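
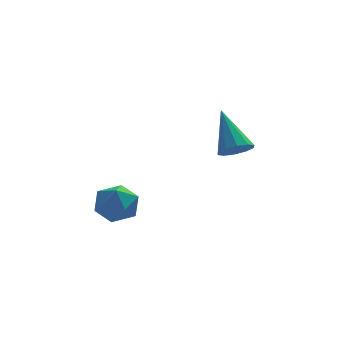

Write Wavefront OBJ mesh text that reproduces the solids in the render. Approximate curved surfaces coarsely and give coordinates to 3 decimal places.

v -3.839 -1.453 2.256
v -3.523 -1.023 1.78
v -3.137 -2.317 1.94
v -2.821 -1.887 1.464
v -2.731 -1.774 2.164
v -3.164 -1.239 2.359
v -3.496 -2.101 1.361
v -3.929 -1.566 1.556
v -3.311 -1.423 1.227
v -2.838 -1.221 1.724
v -3.822 -2.119 1.996
v -3.349 -1.917 2.493
v 0.265 0.822 2.678
v 0.788 0.74 2.891
v -0.065 1.838 3.882
v 0.803 1.011 2.666
v 0.613 1.21 2.446
v 0.291 1.261 2.315
v -0.042 1.145 2.322
v -0.257 0.905 2.465
v -0.272 0.634 2.689
v -0.083 0.435 2.909
v 0.24 0.383 3.04
v 0.573 0.5 3.033
f 1 12 6
f 1 6 2
f 1 2 8
f 1 8 11
f 1 11 12
f 2 6 10
f 6 12 5
f 12 11 3
f 11 8 7
f 8 2 9
f 4 10 5
f 4 5 3
f 4 3 7
f 4 7 9
f 4 9 10
f 5 10 6
f 3 5 12
f 7 3 11
f 9 7 8
f 10 9 2
f 14 13 16
f 14 16 15
f 16 13 17
f 16 17 15
f 17 13 18
f 17 18 15
f 18 13 19
f 18 19 15
f 19 13 20
f 19 20 15
f 20 13 21
f 20 21 15
f 21 13 22
f 21 22 15
f 22 13 23
f 22 23 15
f 23 13 24
f 23 24 15
f 24 13 14
f 24 14 15



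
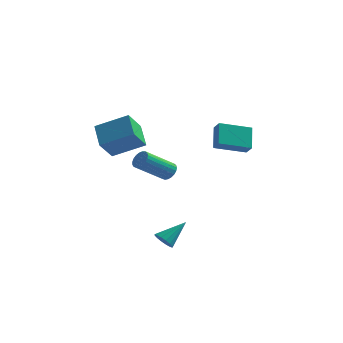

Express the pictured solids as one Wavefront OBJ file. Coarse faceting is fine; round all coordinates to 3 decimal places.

v -1.655 -2.107 2.974
v -1.94 -3.196 4.082
v 0.131 -1.69 3.843
v -0.154 -2.78 4.952
v -0.926 -3.26 2.028
v -1.211 -4.35 3.137
v 0.86 -2.844 2.898
v 0.575 -3.933 4.006
v 3.309 2.168 1.678
v 2.993 3.233 2.872
v 2.852 2.621 1.154
v 2.536 3.685 2.347
v 4.924 3.215 1.173
v 4.608 4.279 2.366
v 4.467 3.667 0.648
v 4.151 4.732 1.842
v 2.098 -3.62 -3.733
v 2.606 -4.041 -3.72
v 2.982 -2.52 -2.647
v 2.67 -3.833 -3.983
v 2.581 -3.567 -4.179
v 2.362 -3.316 -4.256
v 2.073 -3.146 -4.192
v 1.79 -3.103 -4.005
v 1.59 -3.199 -3.745
v 1.526 -3.407 -3.482
v 1.615 -3.672 -3.286
v 1.833 -3.923 -3.21
v 2.123 -4.093 -3.273
v 2.406 -4.136 -3.46
v 1.68 -1.542 0.612
v 2.049 -1.428 1.096
v 0.87 -2.705 2.293
v 0.5 -2.818 1.808
v 1.872 -1.243 1.12
v 0.692 -2.519 2.316
v 1.661 -1.109 1.055
v 0.482 -2.385 2.252
v 1.454 -1.05 0.914
v 0.274 -2.326 2.11
v 1.285 -1.076 0.72
v 0.106 -2.352 1.917
v 1.185 -1.182 0.508
v 0.006 -2.459 1.705
v 1.171 -1.351 0.313
v -0.009 -2.628 1.51
v 1.244 -1.553 0.171
v 0.065 -2.829 1.367
v 1.393 -1.753 0.104
v 0.213 -3.029 1.301
v 1.591 -1.916 0.125
v 0.412 -3.192 1.322
v 1.805 -2.015 0.231
v 0.625 -3.291 1.427
v 1.997 -2.032 0.402
v 0.817 -3.308 1.599
v 2.134 -1.964 0.609
v 0.955 -3.24 1.806
v 2.193 -1.823 0.817
v 1.013 -3.099 2.014
v 2.163 -1.634 0.989
v 0.983 -2.91 2.186
f 2 4 1
f 5 2 1
f 1 4 3
f 3 5 1
f 2 8 4
f 6 2 5
f 6 8 2
f 4 8 3
f 7 5 3
f 3 8 7
f 7 6 5
f 8 6 7
f 10 12 9
f 13 10 9
f 9 12 11
f 11 13 9
f 10 16 12
f 14 10 13
f 14 16 10
f 12 16 11
f 15 13 11
f 11 16 15
f 15 14 13
f 16 14 15
f 18 17 20
f 18 20 19
f 20 17 21
f 20 21 19
f 21 17 22
f 21 22 19
f 22 17 23
f 22 23 19
f 23 17 24
f 23 24 19
f 24 17 25
f 24 25 19
f 25 17 26
f 25 26 19
f 26 17 27
f 26 27 19
f 27 17 28
f 27 28 19
f 28 17 29
f 28 29 19
f 29 17 30
f 29 30 19
f 30 17 18
f 30 18 19
f 32 31 35
f 32 35 33
f 33 35 36
f 33 36 34
f 35 31 37
f 35 37 36
f 36 37 38
f 36 38 34
f 37 31 39
f 37 39 38
f 38 39 40
f 38 40 34
f 39 31 41
f 39 41 40
f 40 41 42
f 40 42 34
f 41 31 43
f 41 43 42
f 42 43 44
f 42 44 34
f 43 31 45
f 43 45 44
f 44 45 46
f 44 46 34
f 45 31 47
f 45 47 46
f 46 47 48
f 46 48 34
f 47 31 49
f 47 49 48
f 48 49 50
f 48 50 34
f 49 31 51
f 49 51 50
f 50 51 52
f 50 52 34
f 51 31 53
f 51 53 52
f 52 53 54
f 52 54 34
f 53 31 55
f 53 55 54
f 54 55 56
f 54 56 34
f 55 31 57
f 55 57 56
f 56 57 58
f 56 58 34
f 57 31 59
f 57 59 58
f 58 59 60
f 58 60 34
f 59 31 61
f 59 61 60
f 60 61 62
f 60 62 34
f 61 31 32
f 61 32 62
f 62 32 33
f 62 33 34



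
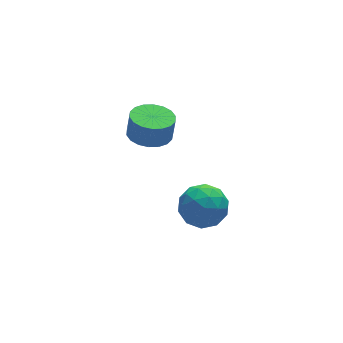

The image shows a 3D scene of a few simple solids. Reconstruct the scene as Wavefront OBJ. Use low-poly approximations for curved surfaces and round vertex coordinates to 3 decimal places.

v -3.932 2.308 -1.55
v -3.106 1.635 -1.644
v -2.901 1.718 -0.444
v -3.728 2.392 -0.35
v -2.904 2.061 -1.708
v -2.699 2.144 -0.509
v -2.905 2.536 -1.741
v -2.7 2.619 -0.542
v -3.109 2.966 -1.736
v -2.904 3.049 -0.537
v -3.477 3.265 -1.695
v -3.272 3.349 -0.495
v -3.935 3.376 -1.624
v -3.73 3.459 -0.424
v -4.392 3.274 -1.539
v -4.187 3.358 -0.339
v -4.759 2.982 -1.456
v -4.554 3.065 -0.256
v -4.961 2.556 -1.391
v -4.756 2.639 -0.192
v -4.96 2.081 -1.358
v -4.755 2.164 -0.159
v -4.756 1.651 -1.363
v -4.551 1.734 -0.164
v -4.388 1.351 -1.405
v -4.183 1.435 -0.205
v -3.93 1.241 -1.476
v -3.725 1.324 -0.276
v -3.473 1.342 -1.561
v -3.268 1.426 -0.361
v -4.41 -2.157 -2.234
v -3.338 -2.177 -2.747
v -3.942 -3.703 -1.193
v -2.87 -3.723 -1.706
v -3.153 -2.847 -0.955
v -3.442 -1.891 -1.598
v -3.838 -3.989 -2.342
v -4.127 -3.033 -2.985
v -2.985 -3.309 -2.813
v -2.561 -2.604 -1.956
v -4.719 -3.276 -1.984
v -4.295 -2.571 -1.127
v -3.915 -2.031 -2.582
v -3.365 -3.849 -1.358
v -3.531 -3.334 -0.917
v -2.901 -3.346 -1.218
v -3.976 -1.863 -1.907
v -3.347 -1.875 -2.208
v -3.237 -2.269 -1.155
v -3.933 -4.005 -1.732
v -3.304 -4.017 -2.033
v -4.379 -2.534 -2.722
v -3.749 -2.546 -3.023
v -4.043 -3.611 -2.785
v -3.078 -2.708 -2.922
v -2.802 -3.618 -2.31
v -3.371 -3.773 -2.684
v -3.541 -3.212 -3.062
v -2.829 -2.294 -2.418
v -2.553 -3.203 -1.806
v -2.72 -2.688 -1.365
v -2.89 -2.126 -1.743
v -2.621 -2.959 -2.457
v -4.727 -2.677 -2.134
v -4.451 -3.586 -1.522
v -4.39 -3.754 -2.197
v -4.56 -3.192 -2.575
v -4.478 -2.262 -1.63
v -4.202 -3.172 -1.018
v -3.739 -2.668 -0.878
v -3.909 -2.107 -1.256
v -4.659 -2.921 -1.483
f 2 1 5
f 2 5 3
f 3 5 6
f 3 6 4
f 5 1 7
f 5 7 6
f 6 7 8
f 6 8 4
f 7 1 9
f 7 9 8
f 8 9 10
f 8 10 4
f 9 1 11
f 9 11 10
f 10 11 12
f 10 12 4
f 11 1 13
f 11 13 12
f 12 13 14
f 12 14 4
f 13 1 15
f 13 15 14
f 14 15 16
f 14 16 4
f 15 1 17
f 15 17 16
f 16 17 18
f 16 18 4
f 17 1 19
f 17 19 18
f 18 19 20
f 18 20 4
f 19 1 21
f 19 21 20
f 20 21 22
f 20 22 4
f 21 1 23
f 21 23 22
f 22 23 24
f 22 24 4
f 23 1 25
f 23 25 24
f 24 25 26
f 24 26 4
f 25 1 27
f 25 27 26
f 26 27 28
f 26 28 4
f 27 1 29
f 27 29 28
f 28 29 30
f 28 30 4
f 29 1 2
f 29 2 30
f 30 2 3
f 30 3 4
f 31 68 47
f 68 42 71
f 47 71 36
f 68 71 47
f 31 47 43
f 47 36 48
f 43 48 32
f 47 48 43
f 31 43 52
f 43 32 53
f 52 53 38
f 43 53 52
f 31 52 64
f 52 38 67
f 64 67 41
f 52 67 64
f 31 64 68
f 64 41 72
f 68 72 42
f 64 72 68
f 32 48 59
f 48 36 62
f 59 62 40
f 48 62 59
f 36 71 49
f 71 42 70
f 49 70 35
f 71 70 49
f 42 72 69
f 72 41 65
f 69 65 33
f 72 65 69
f 41 67 66
f 67 38 54
f 66 54 37
f 67 54 66
f 38 53 58
f 53 32 55
f 58 55 39
f 53 55 58
f 34 60 46
f 60 40 61
f 46 61 35
f 60 61 46
f 34 46 44
f 46 35 45
f 44 45 33
f 46 45 44
f 34 44 51
f 44 33 50
f 51 50 37
f 44 50 51
f 34 51 56
f 51 37 57
f 56 57 39
f 51 57 56
f 34 56 60
f 56 39 63
f 60 63 40
f 56 63 60
f 35 61 49
f 61 40 62
f 49 62 36
f 61 62 49
f 33 45 69
f 45 35 70
f 69 70 42
f 45 70 69
f 37 50 66
f 50 33 65
f 66 65 41
f 50 65 66
f 39 57 58
f 57 37 54
f 58 54 38
f 57 54 58
f 40 63 59
f 63 39 55
f 59 55 32
f 63 55 59



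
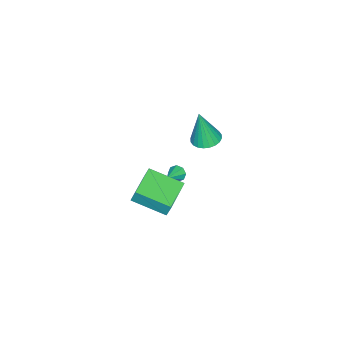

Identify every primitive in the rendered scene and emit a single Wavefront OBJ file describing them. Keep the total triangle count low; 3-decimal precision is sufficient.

v -4.481 -1.183 -4.258
v -4.263 -1.031 -4.693
v -3.419 -1.177 -3.722
v -4.377 -0.732 -4.47
v -4.552 -0.696 -4.123
v -4.686 -0.947 -3.855
v -4.7 -1.335 -3.823
v -4.586 -1.635 -4.045
v -4.41 -1.67 -4.392
v -4.277 -1.42 -4.661
v -0.632 -0.892 -0.945
v -0.592 -0.593 -0.118
v -0.976 0.89 -1.573
v -0.936 1.189 -0.746
v 1.176 -0.609 -1.134
v 1.216 -0.31 -0.307
v 0.832 1.173 -1.762
v 0.872 1.472 -0.935
v -2.63 1.452 1.532
v -1.895 1.707 1.48
v -2.39 1.168 3.528
v -2.043 1.966 1.535
v -2.282 2.148 1.589
v -2.573 2.223 1.635
v -2.873 2.181 1.665
v -3.136 2.029 1.675
v -3.322 1.788 1.663
v -3.402 1.496 1.631
v -3.366 1.198 1.584
v -3.217 0.938 1.529
v -2.978 0.757 1.475
v -2.687 0.681 1.429
v -2.387 0.723 1.399
v -2.124 0.876 1.389
v -1.938 1.117 1.401
v -1.858 1.408 1.433
f 2 1 4
f 2 4 3
f 4 1 5
f 4 5 3
f 5 1 6
f 5 6 3
f 6 1 7
f 6 7 3
f 7 1 8
f 7 8 3
f 8 1 9
f 8 9 3
f 9 1 10
f 9 10 3
f 10 1 2
f 10 2 3
f 12 14 11
f 15 12 11
f 11 14 13
f 13 15 11
f 12 18 14
f 16 12 15
f 16 18 12
f 14 18 13
f 17 15 13
f 13 18 17
f 17 16 15
f 18 16 17
f 20 19 22
f 20 22 21
f 22 19 23
f 22 23 21
f 23 19 24
f 23 24 21
f 24 19 25
f 24 25 21
f 25 19 26
f 25 26 21
f 26 19 27
f 26 27 21
f 27 19 28
f 27 28 21
f 28 19 29
f 28 29 21
f 29 19 30
f 29 30 21
f 30 19 31
f 30 31 21
f 31 19 32
f 31 32 21
f 32 19 33
f 32 33 21
f 33 19 34
f 33 34 21
f 34 19 35
f 34 35 21
f 35 19 36
f 35 36 21
f 36 19 20
f 36 20 21



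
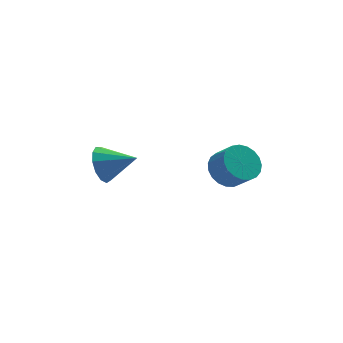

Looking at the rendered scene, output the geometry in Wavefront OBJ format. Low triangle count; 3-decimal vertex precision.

v -2.951 4.22 1.847
v -2.45 4.516 1.059
v -1.589 3.58 2.473
v -2.424 4.929 1.424
v -2.565 5.117 1.924
v -2.829 5.02 2.399
v -3.132 4.669 2.699
v -3.377 4.175 2.729
v -3.487 3.695 2.479
v -3.427 3.382 2.028
v -3.216 3.335 1.52
v -2.921 3.568 1.116
v -2.636 4.008 0.944
v 2.273 3.31 1.267
v 3.135 3.732 1.126
v 3.629 3.013 1.993
v 2.767 2.59 2.133
v 2.973 3.966 1.412
v 3.466 3.246 2.279
v 2.689 4.086 1.673
v 3.183 3.366 2.54
v 2.334 4.071 1.864
v 2.828 3.352 2.731
v 1.968 3.926 1.951
v 2.462 3.206 2.818
v 1.655 3.673 1.92
v 2.149 2.954 2.787
v 1.449 3.358 1.776
v 1.943 2.638 2.643
v 1.385 3.034 1.544
v 1.879 2.315 2.411
v 1.475 2.758 1.264
v 1.969 2.039 2.131
v 1.703 2.578 0.984
v 2.197 1.858 1.851
v 2.029 2.524 0.753
v 2.523 1.804 1.62
v 2.398 2.605 0.611
v 2.892 1.886 1.478
v 2.745 2.809 0.583
v 3.239 2.09 1.449
v 3.01 3.099 0.672
v 3.504 2.38 1.539
v 3.148 3.426 0.864
v 3.642 2.707 1.731
f 2 1 4
f 2 4 3
f 4 1 5
f 4 5 3
f 5 1 6
f 5 6 3
f 6 1 7
f 6 7 3
f 7 1 8
f 7 8 3
f 8 1 9
f 8 9 3
f 9 1 10
f 9 10 3
f 10 1 11
f 10 11 3
f 11 1 12
f 11 12 3
f 12 1 13
f 12 13 3
f 13 1 2
f 13 2 3
f 15 14 18
f 15 18 16
f 16 18 19
f 16 19 17
f 18 14 20
f 18 20 19
f 19 20 21
f 19 21 17
f 20 14 22
f 20 22 21
f 21 22 23
f 21 23 17
f 22 14 24
f 22 24 23
f 23 24 25
f 23 25 17
f 24 14 26
f 24 26 25
f 25 26 27
f 25 27 17
f 26 14 28
f 26 28 27
f 27 28 29
f 27 29 17
f 28 14 30
f 28 30 29
f 29 30 31
f 29 31 17
f 30 14 32
f 30 32 31
f 31 32 33
f 31 33 17
f 32 14 34
f 32 34 33
f 33 34 35
f 33 35 17
f 34 14 36
f 34 36 35
f 35 36 37
f 35 37 17
f 36 14 38
f 36 38 37
f 37 38 39
f 37 39 17
f 38 14 40
f 38 40 39
f 39 40 41
f 39 41 17
f 40 14 42
f 40 42 41
f 41 42 43
f 41 43 17
f 42 14 44
f 42 44 43
f 43 44 45
f 43 45 17
f 44 14 15
f 44 15 45
f 45 15 16
f 45 16 17



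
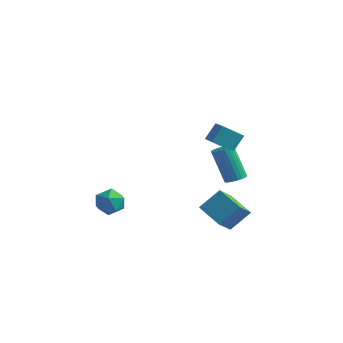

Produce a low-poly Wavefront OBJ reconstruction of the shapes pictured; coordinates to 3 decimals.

v -3.354 -2.575 -3.054
v -2.793 -3.225 -2.741
v -4.267 -3.615 -3.579
v -3.706 -4.265 -3.266
v -4.177 -3.746 -2.678
v -3.612 -3.104 -2.354
v -3.448 -3.736 -3.966
v -2.883 -3.094 -3.642
v -2.85 -3.944 -3.305
v -3.301 -3.95 -2.509
v -3.759 -2.89 -3.811
v -4.21 -2.896 -3.015
v 3.661 -3.325 0.739
v 4.005 -3.735 0.986
v 3.084 -3.445 2.749
v 2.739 -3.035 2.501
v 4.13 -3.545 1.02
v 3.209 -3.255 2.783
v 4.184 -3.321 1.011
v 3.263 -3.031 2.774
v 4.158 -3.098 0.961
v 3.236 -2.808 2.724
v 4.056 -2.909 0.877
v 3.135 -2.619 2.64
v 3.894 -2.784 0.772
v 2.973 -2.494 2.534
v 3.697 -2.741 0.661
v 2.775 -2.451 2.424
v 3.494 -2.787 0.563
v 2.572 -2.497 2.326
v 3.316 -2.915 0.491
v 2.395 -2.625 2.254
v 3.191 -3.105 0.457
v 2.27 -2.815 2.22
v 3.137 -3.329 0.466
v 2.216 -3.039 2.229
v 3.164 -3.552 0.516
v 2.242 -3.262 2.279
v 3.265 -3.741 0.6
v 2.344 -3.451 2.363
v 3.427 -3.866 0.706
v 2.506 -3.576 2.468
v 3.625 -3.909 0.816
v 2.703 -3.619 2.579
v 3.828 -3.863 0.914
v 2.906 -3.573 2.677
v 2.98 -2.49 -3.7
v 2.973 -3.739 -2.576
v 1.597 -2.003 -3.167
v 1.59 -3.251 -2.043
v 3.67 -1.609 -2.717
v 3.663 -2.857 -1.593
v 2.287 -1.121 -2.184
v 2.28 -2.37 -1.06
v 2.665 -3.955 3.441
v 2.883 -3.27 4.247
v 2.001 -3.451 3.192
v 2.219 -2.766 3.998
v 3.481 -3.274 2.642
v 3.699 -2.589 3.448
v 2.817 -2.77 2.393
v 3.035 -2.085 3.199
f 1 12 6
f 1 6 2
f 1 2 8
f 1 8 11
f 1 11 12
f 2 6 10
f 6 12 5
f 12 11 3
f 11 8 7
f 8 2 9
f 4 10 5
f 4 5 3
f 4 3 7
f 4 7 9
f 4 9 10
f 5 10 6
f 3 5 12
f 7 3 11
f 9 7 8
f 10 9 2
f 14 13 17
f 14 17 15
f 15 17 18
f 15 18 16
f 17 13 19
f 17 19 18
f 18 19 20
f 18 20 16
f 19 13 21
f 19 21 20
f 20 21 22
f 20 22 16
f 21 13 23
f 21 23 22
f 22 23 24
f 22 24 16
f 23 13 25
f 23 25 24
f 24 25 26
f 24 26 16
f 25 13 27
f 25 27 26
f 26 27 28
f 26 28 16
f 27 13 29
f 27 29 28
f 28 29 30
f 28 30 16
f 29 13 31
f 29 31 30
f 30 31 32
f 30 32 16
f 31 13 33
f 31 33 32
f 32 33 34
f 32 34 16
f 33 13 35
f 33 35 34
f 34 35 36
f 34 36 16
f 35 13 37
f 35 37 36
f 36 37 38
f 36 38 16
f 37 13 39
f 37 39 38
f 38 39 40
f 38 40 16
f 39 13 41
f 39 41 40
f 40 41 42
f 40 42 16
f 41 13 43
f 41 43 42
f 42 43 44
f 42 44 16
f 43 13 45
f 43 45 44
f 44 45 46
f 44 46 16
f 45 13 14
f 45 14 46
f 46 14 15
f 46 15 16
f 48 50 47
f 51 48 47
f 47 50 49
f 49 51 47
f 48 54 50
f 52 48 51
f 52 54 48
f 50 54 49
f 53 51 49
f 49 54 53
f 53 52 51
f 54 52 53
f 56 58 55
f 59 56 55
f 55 58 57
f 57 59 55
f 56 62 58
f 60 56 59
f 60 62 56
f 58 62 57
f 61 59 57
f 57 62 61
f 61 60 59
f 62 60 61



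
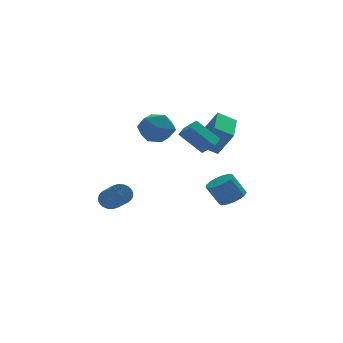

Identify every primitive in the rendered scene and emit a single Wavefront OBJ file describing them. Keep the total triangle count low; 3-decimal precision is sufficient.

v -3.483 -2.225 -1.175
v -3.259 -1.869 -0.628
v -3.033 -3.499 0.341
v -3.257 -3.855 -0.205
v -3.562 -1.883 -0.581
v -3.336 -3.513 0.389
v -3.849 -1.964 -0.651
v -3.624 -3.595 0.318
v -4.064 -2.098 -0.825
v -3.839 -3.728 0.144
v -4.164 -2.256 -1.069
v -3.938 -3.887 -0.1
v -4.129 -2.408 -1.333
v -3.903 -4.039 -0.364
v -3.966 -2.524 -1.566
v -3.74 -4.155 -0.597
v -3.707 -2.581 -1.721
v -3.481 -4.211 -0.752
v -3.404 -2.567 -1.769
v -3.178 -4.197 -0.799
v -3.116 -2.485 -1.698
v -2.891 -4.116 -0.729
v -2.901 -2.352 -1.524
v -2.676 -3.982 -0.555
v -2.802 -2.193 -1.28
v -2.576 -3.824 -0.311
v -2.837 -2.041 -1.016
v -2.611 -3.672 -0.047
v -3 -1.925 -0.783
v -2.774 -3.556 0.186
v 1.367 -2.788 2.02
v 1.912 -3.377 2.697
v 0.169 -2.403 3.321
v 0.714 -2.992 3.998
v 1.826 -2.108 2.242
v 2.371 -2.697 2.919
v 0.628 -1.723 3.543
v 1.173 -2.312 4.22
v -1.603 -1.357 3.07
v -1.106 -0.588 2.346
v -0.234 -1.052 4.334
v 0.263 -0.283 3.61
v -0.757 -0.032 4.117
v -1.604 -0.22 3.336
v 0.264 -1.42 3.344
v -0.583 -1.608 2.563
v 0.048 -0.627 2.516
v -0.584 0.231 2.993
v -0.756 -1.871 3.687
v -1.388 -1.013 4.164
v 1.615 -0.958 1.885
v 2.333 -1.583 3.377
v 2.279 0.954 2.366
v 2.997 0.328 3.858
v 2.643 -1.168 1.302
v 3.361 -1.794 2.794
v 3.307 0.743 1.783
v 4.025 0.118 3.275
v 4.11 1.119 -2.967
v 4.882 1.238 -2.541
v 4.142 1.4 -1.246
v 3.37 1.281 -1.673
v 4.767 1.632 -2.655
v 4.027 1.794 -1.361
v 4.502 1.908 -2.842
v 3.762 2.07 -1.547
v 4.147 2.004 -3.057
v 3.407 2.166 -1.762
v 3.784 1.897 -3.251
v 3.043 2.059 -1.957
v 3.495 1.611 -3.381
v 2.754 1.773 -2.086
v 3.347 1.213 -3.416
v 2.607 1.375 -2.121
v 3.374 0.794 -3.347
v 2.634 0.956 -2.053
v 3.57 0.449 -3.192
v 2.83 0.611 -1.898
v 3.889 0.257 -2.986
v 3.149 0.419 -1.691
v 4.26 0.263 -2.775
v 3.519 0.425 -1.48
v 4.595 0.465 -2.608
v 3.855 0.627 -1.313
v 4.82 0.817 -2.523
v 4.08 0.979 -1.229
f 2 1 5
f 2 5 3
f 3 5 6
f 3 6 4
f 5 1 7
f 5 7 6
f 6 7 8
f 6 8 4
f 7 1 9
f 7 9 8
f 8 9 10
f 8 10 4
f 9 1 11
f 9 11 10
f 10 11 12
f 10 12 4
f 11 1 13
f 11 13 12
f 12 13 14
f 12 14 4
f 13 1 15
f 13 15 14
f 14 15 16
f 14 16 4
f 15 1 17
f 15 17 16
f 16 17 18
f 16 18 4
f 17 1 19
f 17 19 18
f 18 19 20
f 18 20 4
f 19 1 21
f 19 21 20
f 20 21 22
f 20 22 4
f 21 1 23
f 21 23 22
f 22 23 24
f 22 24 4
f 23 1 25
f 23 25 24
f 24 25 26
f 24 26 4
f 25 1 27
f 25 27 26
f 26 27 28
f 26 28 4
f 27 1 29
f 27 29 28
f 28 29 30
f 28 30 4
f 29 1 2
f 29 2 30
f 30 2 3
f 30 3 4
f 32 34 31
f 35 32 31
f 31 34 33
f 33 35 31
f 32 38 34
f 36 32 35
f 36 38 32
f 34 38 33
f 37 35 33
f 33 38 37
f 37 36 35
f 38 36 37
f 39 50 44
f 39 44 40
f 39 40 46
f 39 46 49
f 39 49 50
f 40 44 48
f 44 50 43
f 50 49 41
f 49 46 45
f 46 40 47
f 42 48 43
f 42 43 41
f 42 41 45
f 42 45 47
f 42 47 48
f 43 48 44
f 41 43 50
f 45 41 49
f 47 45 46
f 48 47 40
f 52 54 51
f 55 52 51
f 51 54 53
f 53 55 51
f 52 58 54
f 56 52 55
f 56 58 52
f 54 58 53
f 57 55 53
f 53 58 57
f 57 56 55
f 58 56 57
f 60 59 63
f 60 63 61
f 61 63 64
f 61 64 62
f 63 59 65
f 63 65 64
f 64 65 66
f 64 66 62
f 65 59 67
f 65 67 66
f 66 67 68
f 66 68 62
f 67 59 69
f 67 69 68
f 68 69 70
f 68 70 62
f 69 59 71
f 69 71 70
f 70 71 72
f 70 72 62
f 71 59 73
f 71 73 72
f 72 73 74
f 72 74 62
f 73 59 75
f 73 75 74
f 74 75 76
f 74 76 62
f 75 59 77
f 75 77 76
f 76 77 78
f 76 78 62
f 77 59 79
f 77 79 78
f 78 79 80
f 78 80 62
f 79 59 81
f 79 81 80
f 80 81 82
f 80 82 62
f 81 59 83
f 81 83 82
f 82 83 84
f 82 84 62
f 83 59 85
f 83 85 84
f 84 85 86
f 84 86 62
f 85 59 60
f 85 60 86
f 86 60 61
f 86 61 62



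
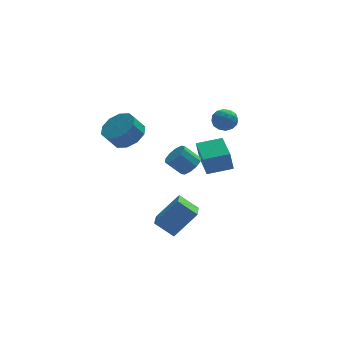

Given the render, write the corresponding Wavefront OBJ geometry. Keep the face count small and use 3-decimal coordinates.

v -1.13 -4.356 0.031
v 0.084 -4.105 1.377
v -0.86 -2.757 -0.511
v 0.354 -2.506 0.835
v -0.194 -4.774 -0.735
v 1.02 -4.523 0.611
v 0.076 -3.175 -1.277
v 1.29 -2.924 0.069
v 1.507 1.642 0.484
v 1.918 2.19 0.788
v 1.065 2.346 1.66
v 0.653 1.798 1.356
v 1.634 2.381 0.476
v 0.78 2.537 1.348
v 1.301 2.29 0.167
v 0.448 2.446 1.039
v 1.047 1.951 -0.021
v 0.193 2.107 0.85
v 0.968 1.494 -0.017
v 0.115 1.65 0.855
v 1.095 1.094 0.18
v 0.242 1.25 1.052
v 1.38 0.903 0.492
v 0.526 1.059 1.364
v 1.712 0.994 0.801
v 0.859 1.15 1.673
v 1.967 1.333 0.99
v 1.113 1.489 1.861
v 2.045 1.79 0.985
v 1.192 1.946 1.857
v 3.353 3.105 2.603
v 4 3.193 3.007
v 2.9 2.367 3.493
v 3.547 2.455 3.897
v 3.065 3.046 3.81
v 3.345 3.502 3.26
v 3.555 2.058 3.24
v 3.835 2.514 2.69
v 4.125 2.546 3.4
v 3.822 3.157 3.752
v 3.078 2.403 2.748
v 2.775 3.014 3.1
v 3.716 3.214 2.727
v 3.184 2.346 3.773
v 2.9 2.693 3.722
v 3.28 2.745 3.959
v 3.331 3.396 2.876
v 3.712 3.448 3.113
v 3.162 3.361 3.585
v 3.188 2.112 3.387
v 3.569 2.164 3.624
v 3.62 2.815 2.541
v 4 2.867 2.778
v 3.738 2.199 2.915
v 4.17 2.886 3.195
v 3.904 2.452 3.718
v 3.909 2.218 3.332
v 4.073 2.486 3.009
v 3.992 3.245 3.402
v 3.726 2.811 3.925
v 3.442 3.158 3.874
v 3.607 3.426 3.551
v 4.065 2.864 3.633
v 3.174 2.749 2.575
v 2.908 2.315 3.098
v 3.293 2.134 2.949
v 3.458 2.402 2.626
v 2.996 3.108 2.782
v 2.73 2.674 3.305
v 2.827 3.074 3.491
v 2.991 3.342 3.168
v 2.835 2.696 2.867
v -1.834 1.327 3.259
v -1.181 1.901 3.85
v -1.754 1.686 4.691
v -2.406 1.113 4.101
v -1.65 2.292 3.631
v -2.223 2.078 4.472
v -2.189 2.315 3.27
v -2.762 2.101 4.111
v -2.592 1.961 2.905
v -3.165 1.746 3.746
v -2.706 1.365 2.675
v -3.278 1.15 3.517
v -2.486 0.754 2.669
v -3.059 0.539 3.51
v -2.017 0.362 2.888
v -2.59 0.148 3.729
v -1.478 0.339 3.249
v -2.051 0.125 4.09
v -1.075 0.694 3.614
v -1.648 0.479 4.455
v -0.962 1.29 3.843
v -1.534 1.075 4.685
v 2.393 1.97 -0.412
v 2.17 1.807 0.817
v 2.249 3.812 -0.194
v 2.025 3.648 1.035
v 3.855 2.052 -0.135
v 3.631 1.888 1.094
v 3.71 3.893 0.083
v 3.487 3.73 1.312
f 2 4 1
f 5 2 1
f 1 4 3
f 3 5 1
f 2 8 4
f 6 2 5
f 6 8 2
f 4 8 3
f 7 5 3
f 3 8 7
f 7 6 5
f 8 6 7
f 10 9 13
f 10 13 11
f 11 13 14
f 11 14 12
f 13 9 15
f 13 15 14
f 14 15 16
f 14 16 12
f 15 9 17
f 15 17 16
f 16 17 18
f 16 18 12
f 17 9 19
f 17 19 18
f 18 19 20
f 18 20 12
f 19 9 21
f 19 21 20
f 20 21 22
f 20 22 12
f 21 9 23
f 21 23 22
f 22 23 24
f 22 24 12
f 23 9 25
f 23 25 24
f 24 25 26
f 24 26 12
f 25 9 27
f 25 27 26
f 26 27 28
f 26 28 12
f 27 9 29
f 27 29 28
f 28 29 30
f 28 30 12
f 29 9 10
f 29 10 30
f 30 10 11
f 30 11 12
f 31 68 47
f 68 42 71
f 47 71 36
f 68 71 47
f 31 47 43
f 47 36 48
f 43 48 32
f 47 48 43
f 31 43 52
f 43 32 53
f 52 53 38
f 43 53 52
f 31 52 64
f 52 38 67
f 64 67 41
f 52 67 64
f 31 64 68
f 64 41 72
f 68 72 42
f 64 72 68
f 32 48 59
f 48 36 62
f 59 62 40
f 48 62 59
f 36 71 49
f 71 42 70
f 49 70 35
f 71 70 49
f 42 72 69
f 72 41 65
f 69 65 33
f 72 65 69
f 41 67 66
f 67 38 54
f 66 54 37
f 67 54 66
f 38 53 58
f 53 32 55
f 58 55 39
f 53 55 58
f 34 60 46
f 60 40 61
f 46 61 35
f 60 61 46
f 34 46 44
f 46 35 45
f 44 45 33
f 46 45 44
f 34 44 51
f 44 33 50
f 51 50 37
f 44 50 51
f 34 51 56
f 51 37 57
f 56 57 39
f 51 57 56
f 34 56 60
f 56 39 63
f 60 63 40
f 56 63 60
f 35 61 49
f 61 40 62
f 49 62 36
f 61 62 49
f 33 45 69
f 45 35 70
f 69 70 42
f 45 70 69
f 37 50 66
f 50 33 65
f 66 65 41
f 50 65 66
f 39 57 58
f 57 37 54
f 58 54 38
f 57 54 58
f 40 63 59
f 63 39 55
f 59 55 32
f 63 55 59
f 74 73 77
f 74 77 75
f 75 77 78
f 75 78 76
f 77 73 79
f 77 79 78
f 78 79 80
f 78 80 76
f 79 73 81
f 79 81 80
f 80 81 82
f 80 82 76
f 81 73 83
f 81 83 82
f 82 83 84
f 82 84 76
f 83 73 85
f 83 85 84
f 84 85 86
f 84 86 76
f 85 73 87
f 85 87 86
f 86 87 88
f 86 88 76
f 87 73 89
f 87 89 88
f 88 89 90
f 88 90 76
f 89 73 91
f 89 91 90
f 90 91 92
f 90 92 76
f 91 73 93
f 91 93 92
f 92 93 94
f 92 94 76
f 93 73 74
f 93 74 94
f 94 74 75
f 94 75 76
f 96 98 95
f 99 96 95
f 95 98 97
f 97 99 95
f 96 102 98
f 100 96 99
f 100 102 96
f 98 102 97
f 101 99 97
f 97 102 101
f 101 100 99
f 102 100 101



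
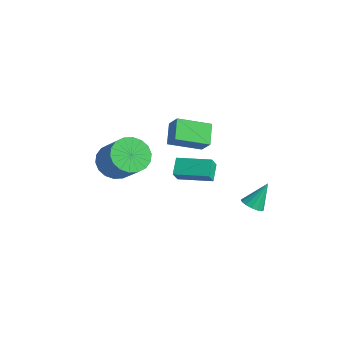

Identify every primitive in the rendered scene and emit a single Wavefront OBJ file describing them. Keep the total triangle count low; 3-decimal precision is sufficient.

v -3.379 -0.279 -1.86
v -3.12 -0.731 -1.15
v -3.979 0.321 -1.259
v -3.72 -0.131 -0.549
v -2 0.871 -1.631
v -1.741 0.419 -0.921
v -2.6 1.471 -1.03
v -2.341 1.019 -0.32
v -0.552 2.165 -3.044
v 0.054 2.289 -3.161
v -0.488 3.035 -1.776
v -0.111 2.525 -3.314
v -0.395 2.664 -3.395
v -0.721 2.669 -3.382
v -1.002 2.539 -3.278
v -1.162 2.309 -3.112
v -1.159 2.04 -2.928
v -0.993 1.804 -2.774
v -0.709 1.665 -2.693
v -0.384 1.66 -2.706
v -0.103 1.79 -2.81
v 0.057 2.02 -2.976
v -3.179 -3.91 1.065
v -2.69 -3.148 0.574
v -1.292 -3.188 1.904
v -1.781 -3.95 2.395
v -2.962 -2.923 0.867
v -1.563 -2.963 2.196
v -3.276 -2.893 1.199
v -1.878 -2.934 2.528
v -3.572 -3.065 1.504
v -2.174 -3.105 2.834
v -3.79 -3.404 1.723
v -2.391 -3.444 3.052
v -3.886 -3.843 1.811
v -2.488 -3.884 3.141
v -3.843 -4.295 1.752
v -2.445 -4.336 3.081
v -3.668 -4.672 1.556
v -2.27 -4.712 2.886
v -3.397 -4.897 1.264
v -1.998 -4.937 2.593
v -3.082 -4.926 0.932
v -1.684 -4.967 2.261
v -2.786 -4.755 0.626
v -1.388 -4.795 1.956
v -2.569 -4.416 0.408
v -1.17 -4.456 1.737
v -2.472 -3.976 0.319
v -1.074 -4.017 1.649
v -2.515 -3.524 0.379
v -1.117 -3.565 1.708
v -5.043 0.341 0.998
v -4.3 0.316 1.809
v -4.335 1.906 0.398
v -3.592 1.881 1.209
v -4.228 -0.321 0.231
v -3.485 -0.346 1.042
v -3.52 1.244 -0.369
v -2.777 1.219 0.442
f 2 4 1
f 5 2 1
f 1 4 3
f 3 5 1
f 2 8 4
f 6 2 5
f 6 8 2
f 4 8 3
f 7 5 3
f 3 8 7
f 7 6 5
f 8 6 7
f 10 9 12
f 10 12 11
f 12 9 13
f 12 13 11
f 13 9 14
f 13 14 11
f 14 9 15
f 14 15 11
f 15 9 16
f 15 16 11
f 16 9 17
f 16 17 11
f 17 9 18
f 17 18 11
f 18 9 19
f 18 19 11
f 19 9 20
f 19 20 11
f 20 9 21
f 20 21 11
f 21 9 22
f 21 22 11
f 22 9 10
f 22 10 11
f 24 23 27
f 24 27 25
f 25 27 28
f 25 28 26
f 27 23 29
f 27 29 28
f 28 29 30
f 28 30 26
f 29 23 31
f 29 31 30
f 30 31 32
f 30 32 26
f 31 23 33
f 31 33 32
f 32 33 34
f 32 34 26
f 33 23 35
f 33 35 34
f 34 35 36
f 34 36 26
f 35 23 37
f 35 37 36
f 36 37 38
f 36 38 26
f 37 23 39
f 37 39 38
f 38 39 40
f 38 40 26
f 39 23 41
f 39 41 40
f 40 41 42
f 40 42 26
f 41 23 43
f 41 43 42
f 42 43 44
f 42 44 26
f 43 23 45
f 43 45 44
f 44 45 46
f 44 46 26
f 45 23 47
f 45 47 46
f 46 47 48
f 46 48 26
f 47 23 49
f 47 49 48
f 48 49 50
f 48 50 26
f 49 23 51
f 49 51 50
f 50 51 52
f 50 52 26
f 51 23 24
f 51 24 52
f 52 24 25
f 52 25 26
f 54 56 53
f 57 54 53
f 53 56 55
f 55 57 53
f 54 60 56
f 58 54 57
f 58 60 54
f 56 60 55
f 59 57 55
f 55 60 59
f 59 58 57
f 60 58 59



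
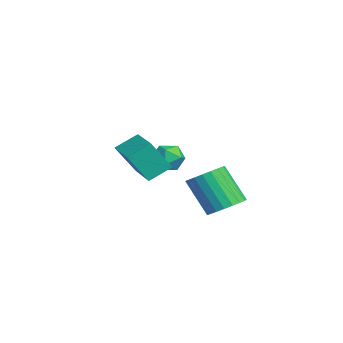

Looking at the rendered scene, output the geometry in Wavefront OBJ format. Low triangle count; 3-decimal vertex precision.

v 3.248 1.773 0.582
v 3.746 1 0.448
v 2.95 0.193 2.144
v 2.452 0.967 2.278
v 3.986 1.214 0.662
v 3.19 0.407 2.358
v 4.099 1.524 0.863
v 3.303 0.718 2.559
v 4.064 1.878 1.015
v 3.268 1.071 2.711
v 3.889 2.214 1.092
v 3.093 1.407 2.788
v 3.602 2.473 1.081
v 2.806 1.667 2.777
v 3.255 2.612 0.984
v 2.459 1.805 2.68
v 2.906 2.606 0.817
v 2.11 1.799 2.513
v 2.616 2.455 0.61
v 1.82 1.648 2.306
v 2.436 2.187 0.397
v 1.64 1.38 2.094
v 2.396 1.847 0.217
v 1.6 1.04 1.913
v 2.503 1.495 0.1
v 1.707 0.688 1.796
v 2.739 1.19 0.066
v 1.943 0.384 1.762
v 3.064 0.987 0.121
v 2.268 0.18 1.817
v 3.42 0.919 0.256
v 2.624 0.113 1.952
v -2.502 0.858 1.337
v -1.958 0.419 0.849
v -2.762 -0.279 2.071
v -2.218 -0.718 1.583
v -1.926 -0.121 2.117
v -1.766 0.581 1.663
v -2.954 -0.441 1.257
v -2.794 0.261 0.803
v -2.238 -0.384 0.8
v -1.602 -0.186 1.331
v -3.118 0.326 1.589
v -2.482 0.524 2.12
v -0.079 -1.654 1.617
v -0.058 -2.571 3.049
v -0.292 -0.618 2.283
v -0.271 -1.534 3.715
v 1.951 -1.346 1.785
v 1.972 -2.262 3.217
v 1.738 -0.309 2.451
v 1.759 -1.226 3.883
f 2 1 5
f 2 5 3
f 3 5 6
f 3 6 4
f 5 1 7
f 5 7 6
f 6 7 8
f 6 8 4
f 7 1 9
f 7 9 8
f 8 9 10
f 8 10 4
f 9 1 11
f 9 11 10
f 10 11 12
f 10 12 4
f 11 1 13
f 11 13 12
f 12 13 14
f 12 14 4
f 13 1 15
f 13 15 14
f 14 15 16
f 14 16 4
f 15 1 17
f 15 17 16
f 16 17 18
f 16 18 4
f 17 1 19
f 17 19 18
f 18 19 20
f 18 20 4
f 19 1 21
f 19 21 20
f 20 21 22
f 20 22 4
f 21 1 23
f 21 23 22
f 22 23 24
f 22 24 4
f 23 1 25
f 23 25 24
f 24 25 26
f 24 26 4
f 25 1 27
f 25 27 26
f 26 27 28
f 26 28 4
f 27 1 29
f 27 29 28
f 28 29 30
f 28 30 4
f 29 1 31
f 29 31 30
f 30 31 32
f 30 32 4
f 31 1 2
f 31 2 32
f 32 2 3
f 32 3 4
f 33 44 38
f 33 38 34
f 33 34 40
f 33 40 43
f 33 43 44
f 34 38 42
f 38 44 37
f 44 43 35
f 43 40 39
f 40 34 41
f 36 42 37
f 36 37 35
f 36 35 39
f 36 39 41
f 36 41 42
f 37 42 38
f 35 37 44
f 39 35 43
f 41 39 40
f 42 41 34
f 46 48 45
f 49 46 45
f 45 48 47
f 47 49 45
f 46 52 48
f 50 46 49
f 50 52 46
f 48 52 47
f 51 49 47
f 47 52 51
f 51 50 49
f 52 50 51



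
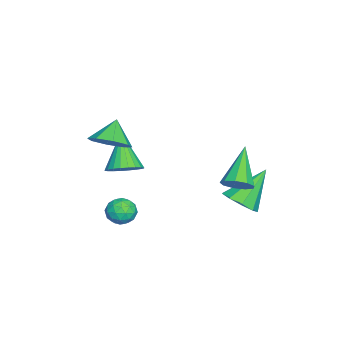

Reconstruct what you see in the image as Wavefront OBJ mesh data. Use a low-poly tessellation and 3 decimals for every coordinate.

v 0.533 3.283 -2.585
v 1.338 3.504 -2.198
v -0.473 4.237 -1.035
v 1.158 3.958 -2.595
v 0.686 4.097 -2.987
v 0.142 3.854 -3.191
v -0.219 3.345 -3.111
v -0.227 2.806 -2.786
v 0.12 2.491 -2.366
v 0.661 2.546 -2.049
v 1.142 2.946 -1.983
v 3.912 -1.493 2.588
v 4.527 -1.901 3.169
v 3.108 -1.387 3.512
v 4.6 -1.186 3.15
v 4.269 -0.65 2.802
v 3.729 -0.608 2.328
v 3.297 -1.084 2.006
v 3.224 -1.8 2.025
v 3.555 -2.336 2.374
v 4.094 -2.378 2.847
v 2.723 3.554 -0.025
v 3.1 4.017 0.395
v 1.157 3.586 1.345
v 2.82 4.271 0.069
v 2.494 4.19 -0.301
v 2.276 3.811 -0.542
v 2.266 3.312 -0.541
v 2.47 2.926 -0.298
v 2.792 2.833 0.072
v 3.082 3.078 0.397
v 3.203 3.545 0.525
v -0.056 -1.88 -1.58
v 0.631 -2.208 -1.16
v -1.224 -2.3 0
v 0.644 -1.883 -1.064
v 0.55 -1.557 -1.047
v 0.364 -1.28 -1.111
v 0.114 -1.095 -1.247
v -0.162 -1.029 -1.433
v -0.422 -1.093 -1.642
v -0.626 -1.277 -1.842
v -0.743 -1.553 -2.001
v -0.756 -1.878 -2.097
v -0.662 -2.204 -2.114
v -0.476 -2.48 -2.05
v -0.226 -2.665 -1.914
v 0.05 -2.731 -1.728
v 0.31 -2.667 -1.519
v 0.514 -2.484 -1.319
v 2.587 -1.392 -2.188
v 2.818 -1.761 -2.781
v 1.522 -1.239 -2.699
v 1.753 -1.608 -3.292
v 1.651 -1.962 -2.654
v 2.309 -2.057 -2.339
v 2.031 -0.943 -3.141
v 2.689 -1.038 -2.826
v 2.474 -1.484 -3.37
v 2.24 -2.114 -3.069
v 2.1 -0.886 -2.411
v 1.866 -1.516 -2.11
v 2.796 -1.59 -2.44
v 1.544 -1.41 -3.04
v 1.484 -1.618 -2.665
v 1.62 -1.835 -3.014
v 2.497 -1.763 -2.18
v 2.633 -1.981 -2.529
v 1.947 -2.099 -2.454
v 1.707 -1.019 -2.951
v 1.843 -1.237 -3.3
v 2.72 -1.165 -2.466
v 2.856 -1.382 -2.815
v 2.393 -0.901 -3.026
v 2.73 -1.644 -3.135
v 2.104 -1.554 -3.435
v 2.267 -1.164 -3.346
v 2.654 -1.219 -3.161
v 2.592 -2.014 -2.958
v 1.966 -1.924 -3.258
v 1.906 -2.132 -2.883
v 2.293 -2.188 -2.698
v 2.39 -1.851 -3.304
v 2.374 -1.076 -2.222
v 1.748 -0.986 -2.522
v 2.047 -0.812 -2.782
v 2.434 -0.868 -2.597
v 2.236 -1.446 -2.045
v 1.61 -1.356 -2.345
v 1.686 -1.781 -2.319
v 2.073 -1.836 -2.134
v 1.95 -1.149 -2.176
f 2 1 4
f 2 4 3
f 4 1 5
f 4 5 3
f 5 1 6
f 5 6 3
f 6 1 7
f 6 7 3
f 7 1 8
f 7 8 3
f 8 1 9
f 8 9 3
f 9 1 10
f 9 10 3
f 10 1 11
f 10 11 3
f 11 1 2
f 11 2 3
f 13 12 15
f 13 15 14
f 15 12 16
f 15 16 14
f 16 12 17
f 16 17 14
f 17 12 18
f 17 18 14
f 18 12 19
f 18 19 14
f 19 12 20
f 19 20 14
f 20 12 21
f 20 21 14
f 21 12 13
f 21 13 14
f 23 22 25
f 23 25 24
f 25 22 26
f 25 26 24
f 26 22 27
f 26 27 24
f 27 22 28
f 27 28 24
f 28 22 29
f 28 29 24
f 29 22 30
f 29 30 24
f 30 22 31
f 30 31 24
f 31 22 32
f 31 32 24
f 32 22 23
f 32 23 24
f 34 33 36
f 34 36 35
f 36 33 37
f 36 37 35
f 37 33 38
f 37 38 35
f 38 33 39
f 38 39 35
f 39 33 40
f 39 40 35
f 40 33 41
f 40 41 35
f 41 33 42
f 41 42 35
f 42 33 43
f 42 43 35
f 43 33 44
f 43 44 35
f 44 33 45
f 44 45 35
f 45 33 46
f 45 46 35
f 46 33 47
f 46 47 35
f 47 33 48
f 47 48 35
f 48 33 49
f 48 49 35
f 49 33 50
f 49 50 35
f 50 33 34
f 50 34 35
f 51 88 67
f 88 62 91
f 67 91 56
f 88 91 67
f 51 67 63
f 67 56 68
f 63 68 52
f 67 68 63
f 51 63 72
f 63 52 73
f 72 73 58
f 63 73 72
f 51 72 84
f 72 58 87
f 84 87 61
f 72 87 84
f 51 84 88
f 84 61 92
f 88 92 62
f 84 92 88
f 52 68 79
f 68 56 82
f 79 82 60
f 68 82 79
f 56 91 69
f 91 62 90
f 69 90 55
f 91 90 69
f 62 92 89
f 92 61 85
f 89 85 53
f 92 85 89
f 61 87 86
f 87 58 74
f 86 74 57
f 87 74 86
f 58 73 78
f 73 52 75
f 78 75 59
f 73 75 78
f 54 80 66
f 80 60 81
f 66 81 55
f 80 81 66
f 54 66 64
f 66 55 65
f 64 65 53
f 66 65 64
f 54 64 71
f 64 53 70
f 71 70 57
f 64 70 71
f 54 71 76
f 71 57 77
f 76 77 59
f 71 77 76
f 54 76 80
f 76 59 83
f 80 83 60
f 76 83 80
f 55 81 69
f 81 60 82
f 69 82 56
f 81 82 69
f 53 65 89
f 65 55 90
f 89 90 62
f 65 90 89
f 57 70 86
f 70 53 85
f 86 85 61
f 70 85 86
f 59 77 78
f 77 57 74
f 78 74 58
f 77 74 78
f 60 83 79
f 83 59 75
f 79 75 52
f 83 75 79



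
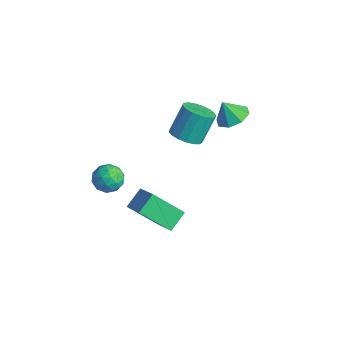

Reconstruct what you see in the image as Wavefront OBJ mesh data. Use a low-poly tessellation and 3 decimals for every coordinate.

v -1.94 1.521 -0.878
v -1.139 1.048 -0.484
v -1.359 2.086 1.211
v -2.16 2.559 0.818
v -0.95 1.438 -0.699
v -1.169 2.476 0.997
v -0.987 1.847 -0.954
v -1.207 2.885 0.742
v -1.243 2.181 -1.192
v -1.463 3.219 0.504
v -1.659 2.364 -1.357
v -1.878 3.402 0.338
v -2.139 2.354 -1.413
v -2.359 3.392 0.282
v -2.573 2.153 -1.347
v -2.793 3.191 0.349
v -2.863 1.807 -1.172
v -3.083 2.845 0.523
v -2.941 1.396 -0.931
v -3.161 2.434 0.765
v -2.79 1.013 -0.677
v -3.01 2.051 1.018
v -2.444 0.747 -0.469
v -2.664 1.785 1.226
v -1.983 0.658 -0.355
v -2.202 1.696 1.341
v -1.512 0.767 -0.36
v -1.731 1.805 1.335
v -3.673 -2.207 -3.195
v -2.936 -2.073 -3.841
v -3.144 -3.687 -2.899
v -2.407 -3.553 -3.545
v -2.413 -3.054 -2.692
v -2.74 -2.14 -2.874
v -3.34 -3.62 -3.866
v -3.667 -2.706 -4.048
v -2.731 -2.947 -4.255
v -2.158 -2.597 -3.53
v -3.922 -3.163 -3.21
v -3.349 -2.813 -2.485
v -3.351 -2.01 -3.544
v -2.729 -3.75 -3.196
v -2.732 -3.457 -2.694
v -2.3 -3.378 -3.074
v -3.236 -2.049 -2.976
v -2.803 -1.971 -3.356
v -2.495 -2.547 -2.68
v -3.277 -3.789 -3.384
v -2.844 -3.711 -3.764
v -3.78 -2.382 -3.666
v -3.348 -2.303 -4.046
v -3.585 -3.213 -4.06
v -2.797 -2.445 -4.167
v -2.486 -3.315 -3.993
v -3.035 -3.354 -4.182
v -3.227 -2.817 -4.289
v -2.461 -2.239 -3.741
v -2.15 -3.109 -3.567
v -2.153 -2.816 -3.065
v -2.345 -2.278 -3.173
v -2.34 -2.753 -3.984
v -3.93 -2.651 -3.173
v -3.619 -3.521 -2.999
v -3.735 -3.482 -3.567
v -3.927 -2.944 -3.675
v -3.594 -2.445 -2.747
v -3.283 -3.315 -2.573
v -2.853 -2.943 -2.451
v -3.045 -2.406 -2.558
v -3.74 -3.007 -2.756
v 2.662 -4.991 0.421
v 2.318 -3.953 1.124
v 3.661 -3.683 -1.023
v 3.317 -2.644 -0.32
v 4.123 -5.116 1.32
v 3.779 -4.077 2.023
v 5.122 -3.807 -0.124
v 4.778 -2.769 0.579
v 0.818 2.789 2.57
v 1.449 3.42 3.043
v 0.382 2.371 3.71
v 0.761 3.743 2.899
v 0.107 3.507 2.562
v -0.132 2.85 2.23
v 0.186 2.158 2.097
v 0.874 1.836 2.241
v 1.528 2.072 2.578
v 1.767 2.728 2.91
f 2 1 5
f 2 5 3
f 3 5 6
f 3 6 4
f 5 1 7
f 5 7 6
f 6 7 8
f 6 8 4
f 7 1 9
f 7 9 8
f 8 9 10
f 8 10 4
f 9 1 11
f 9 11 10
f 10 11 12
f 10 12 4
f 11 1 13
f 11 13 12
f 12 13 14
f 12 14 4
f 13 1 15
f 13 15 14
f 14 15 16
f 14 16 4
f 15 1 17
f 15 17 16
f 16 17 18
f 16 18 4
f 17 1 19
f 17 19 18
f 18 19 20
f 18 20 4
f 19 1 21
f 19 21 20
f 20 21 22
f 20 22 4
f 21 1 23
f 21 23 22
f 22 23 24
f 22 24 4
f 23 1 25
f 23 25 24
f 24 25 26
f 24 26 4
f 25 1 27
f 25 27 26
f 26 27 28
f 26 28 4
f 27 1 2
f 27 2 28
f 28 2 3
f 28 3 4
f 29 66 45
f 66 40 69
f 45 69 34
f 66 69 45
f 29 45 41
f 45 34 46
f 41 46 30
f 45 46 41
f 29 41 50
f 41 30 51
f 50 51 36
f 41 51 50
f 29 50 62
f 50 36 65
f 62 65 39
f 50 65 62
f 29 62 66
f 62 39 70
f 66 70 40
f 62 70 66
f 30 46 57
f 46 34 60
f 57 60 38
f 46 60 57
f 34 69 47
f 69 40 68
f 47 68 33
f 69 68 47
f 40 70 67
f 70 39 63
f 67 63 31
f 70 63 67
f 39 65 64
f 65 36 52
f 64 52 35
f 65 52 64
f 36 51 56
f 51 30 53
f 56 53 37
f 51 53 56
f 32 58 44
f 58 38 59
f 44 59 33
f 58 59 44
f 32 44 42
f 44 33 43
f 42 43 31
f 44 43 42
f 32 42 49
f 42 31 48
f 49 48 35
f 42 48 49
f 32 49 54
f 49 35 55
f 54 55 37
f 49 55 54
f 32 54 58
f 54 37 61
f 58 61 38
f 54 61 58
f 33 59 47
f 59 38 60
f 47 60 34
f 59 60 47
f 31 43 67
f 43 33 68
f 67 68 40
f 43 68 67
f 35 48 64
f 48 31 63
f 64 63 39
f 48 63 64
f 37 55 56
f 55 35 52
f 56 52 36
f 55 52 56
f 38 61 57
f 61 37 53
f 57 53 30
f 61 53 57
f 72 74 71
f 75 72 71
f 71 74 73
f 73 75 71
f 72 78 74
f 76 72 75
f 76 78 72
f 74 78 73
f 77 75 73
f 73 78 77
f 77 76 75
f 78 76 77
f 80 79 82
f 80 82 81
f 82 79 83
f 82 83 81
f 83 79 84
f 83 84 81
f 84 79 85
f 84 85 81
f 85 79 86
f 85 86 81
f 86 79 87
f 86 87 81
f 87 79 88
f 87 88 81
f 88 79 80
f 88 80 81



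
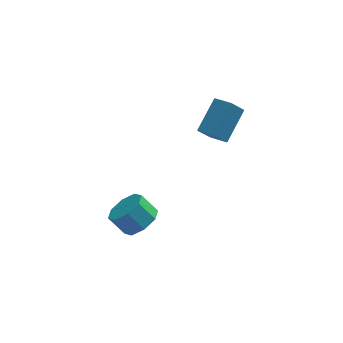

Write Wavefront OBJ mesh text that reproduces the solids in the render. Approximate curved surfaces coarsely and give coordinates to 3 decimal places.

v 0.325 -1.554 1.102
v -0.26 -1.868 1.889
v -0.312 -0.911 0.886
v -0.896 -1.225 1.674
v 1.136 -0.395 2.166
v 0.552 -0.709 2.954
v 0.5 0.248 1.951
v -0.085 -0.066 2.738
v -3.324 -2.249 -3.506
v -2.753 -2.652 -2.923
v -3.425 -2.373 -2.072
v -3.996 -1.971 -2.654
v -2.601 -1.98 -3.023
v -3.273 -1.701 -2.172
v -2.873 -1.465 -3.406
v -3.545 -1.187 -2.555
v -3.409 -1.41 -3.847
v -4.081 -1.132 -2.996
v -3.895 -1.847 -4.088
v -4.567 -1.568 -3.237
v -4.047 -2.519 -3.988
v -4.719 -2.24 -3.137
v -3.775 -3.033 -3.605
v -4.447 -2.755 -2.754
v -3.239 -3.088 -3.164
v -3.911 -2.81 -2.313
f 2 4 1
f 5 2 1
f 1 4 3
f 3 5 1
f 2 8 4
f 6 2 5
f 6 8 2
f 4 8 3
f 7 5 3
f 3 8 7
f 7 6 5
f 8 6 7
f 10 9 13
f 10 13 11
f 11 13 14
f 11 14 12
f 13 9 15
f 13 15 14
f 14 15 16
f 14 16 12
f 15 9 17
f 15 17 16
f 16 17 18
f 16 18 12
f 17 9 19
f 17 19 18
f 18 19 20
f 18 20 12
f 19 9 21
f 19 21 20
f 20 21 22
f 20 22 12
f 21 9 23
f 21 23 22
f 22 23 24
f 22 24 12
f 23 9 25
f 23 25 24
f 24 25 26
f 24 26 12
f 25 9 10
f 25 10 26
f 26 10 11
f 26 11 12



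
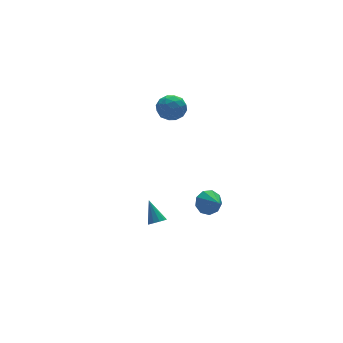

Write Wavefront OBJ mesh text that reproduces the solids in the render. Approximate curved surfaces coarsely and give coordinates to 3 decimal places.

v -1.729 -3.243 1.313
v -0.982 -3.38 1.032
v -1.691 -4.297 1.927
v -0.956 -3.101 1.51
v -1.292 -2.888 1.896
v -1.832 -2.842 2.009
v -2.324 -2.983 1.797
v -2.538 -3.246 1.359
v -2.373 -3.508 0.899
v -1.907 -3.645 0.633
v -1.357 -3.595 0.686
v -3.874 -1.525 -0.619
v -3.639 -1.887 -0.311
v -3.846 -0.555 0.499
v -3.405 -1.717 -0.464
v -3.35 -1.473 -0.676
v -3.494 -1.25 -0.867
v -3.784 -1.131 -0.962
v -4.108 -1.163 -0.927
v -4.343 -1.332 -0.774
v -4.398 -1.576 -0.562
v -4.253 -1.799 -0.371
v -3.964 -1.918 -0.276
v -0.274 4.307 3.253
v 0.197 4.815 3.882
v 0.063 3.045 4.018
v 0.534 3.553 4.647
v -0.398 3.62 4.596
v -0.606 4.4 4.123
v 0.866 3.46 3.777
v 0.658 4.24 3.304
v 0.902 4.291 4.206
v 0.121 4.39 4.712
v 0.139 3.47 3.188
v -0.642 3.569 3.694
v -0.068 4.672 3.5
v 0.328 3.188 4.4
v -0.22 3.228 4.37
v 0.057 3.526 4.74
v -0.54 4.428 3.642
v -0.263 4.726 4.011
v -0.613 4.024 4.431
v 0.523 3.134 3.889
v 0.8 3.432 4.258
v 0.203 4.334 3.16
v 0.48 4.632 3.53
v 0.873 3.836 3.469
v 0.623 4.662 4.06
v 0.821 3.921 4.51
v 1.016 3.866 3.999
v 0.894 4.325 3.721
v 0.164 4.72 4.358
v 0.362 3.979 4.808
v -0.185 4.018 4.778
v -0.308 4.477 4.499
v 0.579 4.413 4.548
v -0.102 3.881 3.092
v 0.096 3.14 3.542
v 0.568 3.383 3.401
v 0.445 3.842 3.122
v -0.561 3.939 3.39
v -0.363 3.198 3.84
v -0.634 3.535 4.179
v -0.756 3.994 3.901
v -0.319 3.447 3.352
f 2 1 4
f 2 4 3
f 4 1 5
f 4 5 3
f 5 1 6
f 5 6 3
f 6 1 7
f 6 7 3
f 7 1 8
f 7 8 3
f 8 1 9
f 8 9 3
f 9 1 10
f 9 10 3
f 10 1 11
f 10 11 3
f 11 1 2
f 11 2 3
f 13 12 15
f 13 15 14
f 15 12 16
f 15 16 14
f 16 12 17
f 16 17 14
f 17 12 18
f 17 18 14
f 18 12 19
f 18 19 14
f 19 12 20
f 19 20 14
f 20 12 21
f 20 21 14
f 21 12 22
f 21 22 14
f 22 12 23
f 22 23 14
f 23 12 13
f 23 13 14
f 24 61 40
f 61 35 64
f 40 64 29
f 61 64 40
f 24 40 36
f 40 29 41
f 36 41 25
f 40 41 36
f 24 36 45
f 36 25 46
f 45 46 31
f 36 46 45
f 24 45 57
f 45 31 60
f 57 60 34
f 45 60 57
f 24 57 61
f 57 34 65
f 61 65 35
f 57 65 61
f 25 41 52
f 41 29 55
f 52 55 33
f 41 55 52
f 29 64 42
f 64 35 63
f 42 63 28
f 64 63 42
f 35 65 62
f 65 34 58
f 62 58 26
f 65 58 62
f 34 60 59
f 60 31 47
f 59 47 30
f 60 47 59
f 31 46 51
f 46 25 48
f 51 48 32
f 46 48 51
f 27 53 39
f 53 33 54
f 39 54 28
f 53 54 39
f 27 39 37
f 39 28 38
f 37 38 26
f 39 38 37
f 27 37 44
f 37 26 43
f 44 43 30
f 37 43 44
f 27 44 49
f 44 30 50
f 49 50 32
f 44 50 49
f 27 49 53
f 49 32 56
f 53 56 33
f 49 56 53
f 28 54 42
f 54 33 55
f 42 55 29
f 54 55 42
f 26 38 62
f 38 28 63
f 62 63 35
f 38 63 62
f 30 43 59
f 43 26 58
f 59 58 34
f 43 58 59
f 32 50 51
f 50 30 47
f 51 47 31
f 50 47 51
f 33 56 52
f 56 32 48
f 52 48 25
f 56 48 52



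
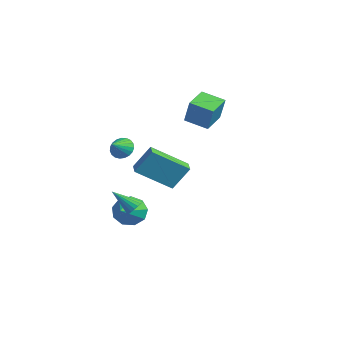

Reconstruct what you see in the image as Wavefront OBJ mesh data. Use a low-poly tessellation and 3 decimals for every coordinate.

v 1.887 -2.002 -0.324
v 2.356 -2.227 -0.177
v 1.153 -2.898 0.644
v 2.334 -2.043 -0.023
v 2.223 -1.851 0.071
v 2.047 -1.689 0.086
v 1.838 -1.589 0.02
v 1.639 -1.571 -0.114
v 1.49 -1.638 -0.289
v 1.419 -1.778 -0.472
v 1.441 -1.961 -0.625
v 1.551 -2.153 -0.719
v 1.728 -2.315 -0.734
v 1.937 -2.415 -0.669
v 2.135 -2.433 -0.535
v 2.285 -2.366 -0.359
v -0.583 -1.27 -1.588
v -0.121 -1.206 -2.393
v 0.663 -2.27 -0.952
v 0.057 -0.736 -2.002
v -0.065 -0.516 -1.417
v -0.43 -0.649 -0.913
v -0.866 -1.072 -0.724
v -1.169 -1.588 -0.94
v -1.199 -1.955 -1.459
v -0.94 -2.001 -2.038
v -0.514 -1.705 -2.407
v -3.344 2.92 3.122
v -2.684 2.91 4.535
v -4.18 3.997 3.52
v -3.519 3.987 4.933
v -2.401 3.813 2.687
v -1.74 3.803 4.1
v -3.236 4.89 3.085
v -2.576 4.88 4.498
v 2.473 -2.336 2.705
v 2.776 -1.571 3.947
v 2.987 -0.626 1.526
v 3.29 0.139 2.768
v 3.27 -2.599 2.672
v 3.573 -1.834 3.914
v 3.784 -0.889 1.493
v 4.087 -0.124 2.735
v -0.165 -1.826 2.923
v 0.098 -2.057 2.351
v 0.345 -2.574 3.457
v 0.288 -1.87 2.431
v 0.4 -1.675 2.596
v 0.415 -1.507 2.817
v 0.329 -1.394 3.057
v 0.158 -1.356 3.274
v -0.069 -1.399 3.43
v -0.312 -1.516 3.498
v -0.53 -1.687 3.467
v -0.685 -1.882 3.342
v -0.749 -2.067 3.144
v -0.713 -2.211 2.908
v -0.582 -2.288 2.675
v -0.379 -2.286 2.485
v -0.138 -2.204 2.37
f 2 1 4
f 2 4 3
f 4 1 5
f 4 5 3
f 5 1 6
f 5 6 3
f 6 1 7
f 6 7 3
f 7 1 8
f 7 8 3
f 8 1 9
f 8 9 3
f 9 1 10
f 9 10 3
f 10 1 11
f 10 11 3
f 11 1 12
f 11 12 3
f 12 1 13
f 12 13 3
f 13 1 14
f 13 14 3
f 14 1 15
f 14 15 3
f 15 1 16
f 15 16 3
f 16 1 2
f 16 2 3
f 18 17 20
f 18 20 19
f 20 17 21
f 20 21 19
f 21 17 22
f 21 22 19
f 22 17 23
f 22 23 19
f 23 17 24
f 23 24 19
f 24 17 25
f 24 25 19
f 25 17 26
f 25 26 19
f 26 17 27
f 26 27 19
f 27 17 18
f 27 18 19
f 29 31 28
f 32 29 28
f 28 31 30
f 30 32 28
f 29 35 31
f 33 29 32
f 33 35 29
f 31 35 30
f 34 32 30
f 30 35 34
f 34 33 32
f 35 33 34
f 37 39 36
f 40 37 36
f 36 39 38
f 38 40 36
f 37 43 39
f 41 37 40
f 41 43 37
f 39 43 38
f 42 40 38
f 38 43 42
f 42 41 40
f 43 41 42
f 45 44 47
f 45 47 46
f 47 44 48
f 47 48 46
f 48 44 49
f 48 49 46
f 49 44 50
f 49 50 46
f 50 44 51
f 50 51 46
f 51 44 52
f 51 52 46
f 52 44 53
f 52 53 46
f 53 44 54
f 53 54 46
f 54 44 55
f 54 55 46
f 55 44 56
f 55 56 46
f 56 44 57
f 56 57 46
f 57 44 58
f 57 58 46
f 58 44 59
f 58 59 46
f 59 44 60
f 59 60 46
f 60 44 45
f 60 45 46



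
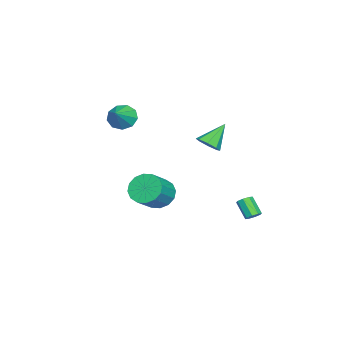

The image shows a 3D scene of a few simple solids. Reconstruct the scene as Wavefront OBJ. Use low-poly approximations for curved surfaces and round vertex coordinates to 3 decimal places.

v 0.53 -3.839 2.772
v 1.035 -3.665 2.012
v 1.81 -3.821 3.628
v 0.849 -3.118 2.279
v 0.513 -2.909 2.777
v 0.185 -3.135 3.273
v 0.018 -3.69 3.535
v 0.091 -4.315 3.44
v 0.368 -4.717 3.032
v 0.722 -4.708 2.503
v 0.985 -4.293 2.1
v 4.303 2.336 3.078
v 4.792 2.942 3.131
v 3.317 3.024 4.322
v 4.356 3.035 2.734
v 3.889 2.718 2.539
v 3.665 2.178 2.659
v 3.815 1.731 3.025
v 4.251 1.638 3.422
v 4.718 1.955 3.618
v 4.942 2.495 3.497
v 1.494 4.236 -3.608
v 1.924 4.26 -3.335
v 1.356 3.568 -2.379
v 0.926 3.544 -2.652
v 1.684 4.559 -3.261
v 1.116 3.866 -2.306
v 1.333 4.668 -3.391
v 0.764 3.976 -2.435
v 1.076 4.525 -3.648
v 0.507 3.833 -2.692
v 1.064 4.212 -3.881
v 0.496 3.52 -2.925
v 1.304 3.914 -3.954
v 0.736 3.221 -2.999
v 1.656 3.804 -3.825
v 1.087 3.112 -2.869
v 1.913 3.947 -3.568
v 1.344 3.255 -2.612
v 1.594 -1.331 -2.572
v 2.18 -0.561 -3.074
v 3.571 -0.938 -2.029
v 2.986 -1.709 -1.528
v 1.929 -0.296 -2.643
v 3.32 -0.674 -1.599
v 1.588 -0.309 -2.194
v 2.979 -0.687 -1.149
v 1.249 -0.596 -1.846
v 2.64 -0.973 -0.801
v 1.002 -1.08 -1.692
v 2.393 -1.457 -0.648
v 0.914 -1.631 -1.775
v 2.306 -2.008 -0.73
v 1.009 -2.102 -2.071
v 2.4 -2.479 -1.026
v 1.26 -2.366 -2.501
v 2.651 -2.744 -1.457
v 1.601 -2.353 -2.951
v 2.992 -2.731 -1.906
v 1.94 -2.067 -3.299
v 3.331 -2.444 -2.254
v 2.187 -1.583 -3.452
v 3.578 -1.96 -2.408
v 2.274 -1.032 -3.37
v 3.666 -1.409 -2.325
f 2 1 4
f 2 4 3
f 4 1 5
f 4 5 3
f 5 1 6
f 5 6 3
f 6 1 7
f 6 7 3
f 7 1 8
f 7 8 3
f 8 1 9
f 8 9 3
f 9 1 10
f 9 10 3
f 10 1 11
f 10 11 3
f 11 1 2
f 11 2 3
f 13 12 15
f 13 15 14
f 15 12 16
f 15 16 14
f 16 12 17
f 16 17 14
f 17 12 18
f 17 18 14
f 18 12 19
f 18 19 14
f 19 12 20
f 19 20 14
f 20 12 21
f 20 21 14
f 21 12 13
f 21 13 14
f 23 22 26
f 23 26 24
f 24 26 27
f 24 27 25
f 26 22 28
f 26 28 27
f 27 28 29
f 27 29 25
f 28 22 30
f 28 30 29
f 29 30 31
f 29 31 25
f 30 22 32
f 30 32 31
f 31 32 33
f 31 33 25
f 32 22 34
f 32 34 33
f 33 34 35
f 33 35 25
f 34 22 36
f 34 36 35
f 35 36 37
f 35 37 25
f 36 22 38
f 36 38 37
f 37 38 39
f 37 39 25
f 38 22 23
f 38 23 39
f 39 23 24
f 39 24 25
f 41 40 44
f 41 44 42
f 42 44 45
f 42 45 43
f 44 40 46
f 44 46 45
f 45 46 47
f 45 47 43
f 46 40 48
f 46 48 47
f 47 48 49
f 47 49 43
f 48 40 50
f 48 50 49
f 49 50 51
f 49 51 43
f 50 40 52
f 50 52 51
f 51 52 53
f 51 53 43
f 52 40 54
f 52 54 53
f 53 54 55
f 53 55 43
f 54 40 56
f 54 56 55
f 55 56 57
f 55 57 43
f 56 40 58
f 56 58 57
f 57 58 59
f 57 59 43
f 58 40 60
f 58 60 59
f 59 60 61
f 59 61 43
f 60 40 62
f 60 62 61
f 61 62 63
f 61 63 43
f 62 40 64
f 62 64 63
f 63 64 65
f 63 65 43
f 64 40 41
f 64 41 65
f 65 41 42
f 65 42 43



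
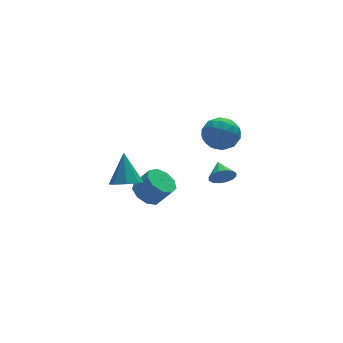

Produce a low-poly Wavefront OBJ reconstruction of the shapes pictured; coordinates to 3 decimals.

v -3.825 -0.762 0.414
v -3.043 -0.431 0.087
v -3.575 0.282 2.066
v -3.591 -0.035 -0.081
v -4.276 -0.065 0.042
v -4.697 -0.504 0.382
v -4.606 -1.093 0.741
v -4.058 -1.489 0.909
v -3.373 -1.459 0.786
v -2.953 -1.02 0.446
v 2.201 0.652 -1.568
v 2.651 0.343 -0.997
v 2.359 1.728 -1.112
v 2.911 0.433 -1.3
v 2.981 0.582 -1.674
v 2.841 0.749 -2.021
v 2.53 0.891 -2.246
v 2.131 0.968 -2.289
v 1.751 0.96 -2.14
v 1.491 0.87 -1.837
v 1.421 0.722 -1.462
v 1.56 0.554 -1.116
v 1.871 0.413 -0.891
v 2.27 0.336 -0.848
v -1.607 2.249 -2.985
v -0.896 1.918 -3.574
v -0.183 1.44 -2.443
v -0.893 1.771 -1.855
v -0.766 2.549 -3.389
v -0.052 2.071 -2.259
v -1.029 3.04 -3.016
v -0.315 2.562 -1.885
v -1.562 3.16 -2.628
v -0.849 2.682 -1.497
v -2.117 2.855 -2.408
v -1.403 2.377 -1.277
v -2.432 2.265 -2.457
v -1.719 1.787 -1.327
v -2.362 1.669 -2.754
v -1.648 1.19 -1.623
v -1.938 1.343 -3.159
v -1.224 0.865 -2.029
v -1.359 1.442 -3.483
v -0.646 0.964 -2.352
v 2.14 3.61 -0.06
v 2.89 4.523 0.068
v 3.63 2.417 -0.288
v 4.38 3.33 -0.16
v 3.744 2.949 0.768
v 2.823 3.686 0.909
v 3.697 3.254 -1.129
v 2.776 3.991 -0.988
v 3.852 4.303 -0.593
v 3.881 4.114 0.58
v 2.639 2.826 -0.8
v 2.668 2.637 0.373
v 2.384 4.171 0.024
v 4.136 2.769 -0.244
v 3.762 2.545 0.301
v 4.203 3.082 0.377
v 2.345 3.679 0.519
v 2.786 4.216 0.594
v 3.288 3.291 1.005
v 3.734 2.724 -0.814
v 4.175 3.261 -0.739
v 2.317 3.858 -0.597
v 2.758 4.395 -0.521
v 3.232 3.649 -1.225
v 3.39 4.578 -0.289
v 4.266 3.877 -0.423
v 3.865 3.832 -0.993
v 3.323 4.266 -0.91
v 3.408 4.467 0.4
v 4.284 3.766 0.266
v 3.91 3.542 0.812
v 3.368 3.976 0.895
v 3.973 4.338 0.012
v 2.236 3.174 -0.486
v 3.112 2.473 -0.62
v 3.152 2.964 -1.115
v 2.61 3.398 -1.032
v 2.254 3.063 0.203
v 3.13 2.362 0.069
v 3.197 2.674 0.69
v 2.655 3.108 0.773
v 2.547 2.602 -0.232
f 2 1 4
f 2 4 3
f 4 1 5
f 4 5 3
f 5 1 6
f 5 6 3
f 6 1 7
f 6 7 3
f 7 1 8
f 7 8 3
f 8 1 9
f 8 9 3
f 9 1 10
f 9 10 3
f 10 1 2
f 10 2 3
f 12 11 14
f 12 14 13
f 14 11 15
f 14 15 13
f 15 11 16
f 15 16 13
f 16 11 17
f 16 17 13
f 17 11 18
f 17 18 13
f 18 11 19
f 18 19 13
f 19 11 20
f 19 20 13
f 20 11 21
f 20 21 13
f 21 11 22
f 21 22 13
f 22 11 23
f 22 23 13
f 23 11 24
f 23 24 13
f 24 11 12
f 24 12 13
f 26 25 29
f 26 29 27
f 27 29 30
f 27 30 28
f 29 25 31
f 29 31 30
f 30 31 32
f 30 32 28
f 31 25 33
f 31 33 32
f 32 33 34
f 32 34 28
f 33 25 35
f 33 35 34
f 34 35 36
f 34 36 28
f 35 25 37
f 35 37 36
f 36 37 38
f 36 38 28
f 37 25 39
f 37 39 38
f 38 39 40
f 38 40 28
f 39 25 41
f 39 41 40
f 40 41 42
f 40 42 28
f 41 25 43
f 41 43 42
f 42 43 44
f 42 44 28
f 43 25 26
f 43 26 44
f 44 26 27
f 44 27 28
f 45 82 61
f 82 56 85
f 61 85 50
f 82 85 61
f 45 61 57
f 61 50 62
f 57 62 46
f 61 62 57
f 45 57 66
f 57 46 67
f 66 67 52
f 57 67 66
f 45 66 78
f 66 52 81
f 78 81 55
f 66 81 78
f 45 78 82
f 78 55 86
f 82 86 56
f 78 86 82
f 46 62 73
f 62 50 76
f 73 76 54
f 62 76 73
f 50 85 63
f 85 56 84
f 63 84 49
f 85 84 63
f 56 86 83
f 86 55 79
f 83 79 47
f 86 79 83
f 55 81 80
f 81 52 68
f 80 68 51
f 81 68 80
f 52 67 72
f 67 46 69
f 72 69 53
f 67 69 72
f 48 74 60
f 74 54 75
f 60 75 49
f 74 75 60
f 48 60 58
f 60 49 59
f 58 59 47
f 60 59 58
f 48 58 65
f 58 47 64
f 65 64 51
f 58 64 65
f 48 65 70
f 65 51 71
f 70 71 53
f 65 71 70
f 48 70 74
f 70 53 77
f 74 77 54
f 70 77 74
f 49 75 63
f 75 54 76
f 63 76 50
f 75 76 63
f 47 59 83
f 59 49 84
f 83 84 56
f 59 84 83
f 51 64 80
f 64 47 79
f 80 79 55
f 64 79 80
f 53 71 72
f 71 51 68
f 72 68 52
f 71 68 72
f 54 77 73
f 77 53 69
f 73 69 46
f 77 69 73



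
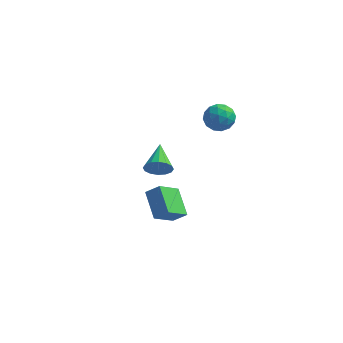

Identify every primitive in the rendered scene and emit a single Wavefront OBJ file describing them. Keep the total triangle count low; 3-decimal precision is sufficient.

v -0.827 1.462 -1.175
v -0.266 1.347 -0.417
v -1.313 3.378 -0.525
v 0.025 1.539 -0.763
v 0.089 1.71 -1.22
v -0.093 1.815 -1.665
v -0.472 1.825 -1.978
v -0.946 1.739 -2.077
v -1.388 1.578 -1.933
v -1.68 1.386 -1.587
v -1.743 1.215 -1.131
v -1.561 1.11 -0.686
v -1.183 1.1 -0.373
v -0.709 1.186 -0.274
v 0.987 -5.114 0.318
v 1.819 -4.982 0.994
v 0.005 -3.681 1.246
v 0.836 -3.549 1.922
v 1.744 -3.831 -0.862
v 2.575 -3.699 -0.186
v 0.761 -2.398 0.066
v 1.593 -2.266 0.742
v 1.358 3.677 2.372
v 1.889 4.197 1.599
v 2.751 3.783 3.401
v 3.282 4.303 2.628
v 2.463 4.78 3.129
v 1.602 4.714 2.493
v 3.038 3.266 2.507
v 2.177 3.2 1.871
v 2.928 3.942 1.682
v 2.572 4.878 2.067
v 2.068 3.102 2.933
v 1.712 4.038 3.318
v 1.501 3.928 1.895
v 3.139 4.052 3.105
v 2.657 4.333 3.4
v 2.97 4.638 2.945
v 1.332 4.232 2.421
v 1.645 4.537 1.966
v 1.982 4.88 2.866
v 2.995 3.443 3.034
v 3.308 3.748 2.579
v 1.67 3.342 2.055
v 1.983 3.647 1.6
v 2.658 3.1 2.134
v 2.424 4.084 1.49
v 3.243 4.146 2.095
v 3.099 3.536 2.023
v 2.593 3.498 1.65
v 2.215 4.634 1.716
v 3.034 4.696 2.321
v 2.552 4.976 2.615
v 2.046 4.938 2.241
v 2.826 4.484 1.765
v 1.606 3.284 2.679
v 2.425 3.346 3.284
v 2.594 3.042 2.759
v 2.088 3.004 2.385
v 1.397 3.834 2.905
v 2.216 3.896 3.51
v 2.047 4.482 3.35
v 1.541 4.444 2.977
v 1.814 3.496 3.235
f 2 1 4
f 2 4 3
f 4 1 5
f 4 5 3
f 5 1 6
f 5 6 3
f 6 1 7
f 6 7 3
f 7 1 8
f 7 8 3
f 8 1 9
f 8 9 3
f 9 1 10
f 9 10 3
f 10 1 11
f 10 11 3
f 11 1 12
f 11 12 3
f 12 1 13
f 12 13 3
f 13 1 14
f 13 14 3
f 14 1 2
f 14 2 3
f 16 18 15
f 19 16 15
f 15 18 17
f 17 19 15
f 16 22 18
f 20 16 19
f 20 22 16
f 18 22 17
f 21 19 17
f 17 22 21
f 21 20 19
f 22 20 21
f 23 60 39
f 60 34 63
f 39 63 28
f 60 63 39
f 23 39 35
f 39 28 40
f 35 40 24
f 39 40 35
f 23 35 44
f 35 24 45
f 44 45 30
f 35 45 44
f 23 44 56
f 44 30 59
f 56 59 33
f 44 59 56
f 23 56 60
f 56 33 64
f 60 64 34
f 56 64 60
f 24 40 51
f 40 28 54
f 51 54 32
f 40 54 51
f 28 63 41
f 63 34 62
f 41 62 27
f 63 62 41
f 34 64 61
f 64 33 57
f 61 57 25
f 64 57 61
f 33 59 58
f 59 30 46
f 58 46 29
f 59 46 58
f 30 45 50
f 45 24 47
f 50 47 31
f 45 47 50
f 26 52 38
f 52 32 53
f 38 53 27
f 52 53 38
f 26 38 36
f 38 27 37
f 36 37 25
f 38 37 36
f 26 36 43
f 36 25 42
f 43 42 29
f 36 42 43
f 26 43 48
f 43 29 49
f 48 49 31
f 43 49 48
f 26 48 52
f 48 31 55
f 52 55 32
f 48 55 52
f 27 53 41
f 53 32 54
f 41 54 28
f 53 54 41
f 25 37 61
f 37 27 62
f 61 62 34
f 37 62 61
f 29 42 58
f 42 25 57
f 58 57 33
f 42 57 58
f 31 49 50
f 49 29 46
f 50 46 30
f 49 46 50
f 32 55 51
f 55 31 47
f 51 47 24
f 55 47 51



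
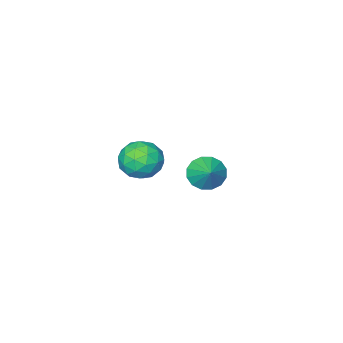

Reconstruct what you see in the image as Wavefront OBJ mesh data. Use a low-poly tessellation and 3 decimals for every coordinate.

v 2.617 -0.408 1.866
v 3.275 -0.43 1.02
v 3.225 -1.95 2.38
v 3.883 -1.972 1.534
v 4.051 -1.269 2.326
v 3.676 -0.316 2.009
v 2.824 -2.064 1.391
v 2.449 -1.111 1.074
v 3.404 -1.453 0.727
v 4.162 -0.962 1.304
v 2.338 -1.418 2.096
v 3.096 -0.927 2.673
v 2.893 -0.284 1.398
v 3.607 -2.096 2.002
v 3.706 -1.683 2.467
v 4.093 -1.696 1.97
v 3.128 -0.217 1.979
v 3.515 -0.229 1.482
v 3.971 -0.723 2.249
v 2.985 -2.151 1.918
v 3.372 -2.163 1.421
v 2.407 -0.684 1.43
v 2.794 -0.697 0.933
v 2.529 -1.657 1.151
v 3.355 -0.898 0.728
v 3.713 -1.804 1.03
v 3.09 -1.858 0.946
v 2.869 -1.298 0.76
v 3.801 -0.609 1.068
v 4.158 -1.516 1.37
v 4.257 -1.102 1.835
v 4.036 -0.542 1.649
v 3.876 -1.211 0.895
v 2.342 -0.864 2.03
v 2.699 -1.771 2.332
v 2.464 -1.838 1.751
v 2.243 -1.278 1.565
v 2.787 -0.576 2.37
v 3.145 -1.482 2.672
v 3.631 -1.082 2.64
v 3.41 -0.522 2.454
v 2.624 -1.169 2.505
v -2.294 -3.435 -2.737
v -1.479 -3.504 -3.241
v -1.746 -2.485 -1.983
v -1.748 -3.16 -3.478
v -2.163 -2.89 -3.517
v -2.613 -2.766 -3.347
v -2.978 -2.821 -3.013
v -3.159 -3.04 -2.606
v -3.108 -3.365 -2.234
v -2.839 -3.709 -1.996
v -2.424 -3.979 -1.957
v -1.974 -4.103 -2.127
v -1.609 -4.049 -2.461
v -1.428 -3.829 -2.868
f 1 38 17
f 38 12 41
f 17 41 6
f 38 41 17
f 1 17 13
f 17 6 18
f 13 18 2
f 17 18 13
f 1 13 22
f 13 2 23
f 22 23 8
f 13 23 22
f 1 22 34
f 22 8 37
f 34 37 11
f 22 37 34
f 1 34 38
f 34 11 42
f 38 42 12
f 34 42 38
f 2 18 29
f 18 6 32
f 29 32 10
f 18 32 29
f 6 41 19
f 41 12 40
f 19 40 5
f 41 40 19
f 12 42 39
f 42 11 35
f 39 35 3
f 42 35 39
f 11 37 36
f 37 8 24
f 36 24 7
f 37 24 36
f 8 23 28
f 23 2 25
f 28 25 9
f 23 25 28
f 4 30 16
f 30 10 31
f 16 31 5
f 30 31 16
f 4 16 14
f 16 5 15
f 14 15 3
f 16 15 14
f 4 14 21
f 14 3 20
f 21 20 7
f 14 20 21
f 4 21 26
f 21 7 27
f 26 27 9
f 21 27 26
f 4 26 30
f 26 9 33
f 30 33 10
f 26 33 30
f 5 31 19
f 31 10 32
f 19 32 6
f 31 32 19
f 3 15 39
f 15 5 40
f 39 40 12
f 15 40 39
f 7 20 36
f 20 3 35
f 36 35 11
f 20 35 36
f 9 27 28
f 27 7 24
f 28 24 8
f 27 24 28
f 10 33 29
f 33 9 25
f 29 25 2
f 33 25 29
f 44 43 46
f 44 46 45
f 46 43 47
f 46 47 45
f 47 43 48
f 47 48 45
f 48 43 49
f 48 49 45
f 49 43 50
f 49 50 45
f 50 43 51
f 50 51 45
f 51 43 52
f 51 52 45
f 52 43 53
f 52 53 45
f 53 43 54
f 53 54 45
f 54 43 55
f 54 55 45
f 55 43 56
f 55 56 45
f 56 43 44
f 56 44 45



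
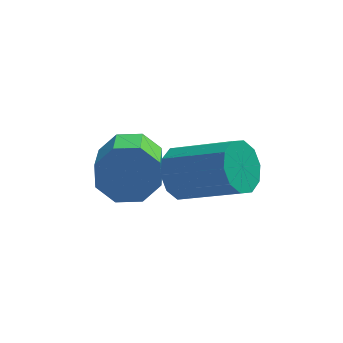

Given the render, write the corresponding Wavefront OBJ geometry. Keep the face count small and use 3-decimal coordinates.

v 1.277 2.456 -0.687
v 1.615 2.141 -1.303
v 1.701 0.329 -0.329
v 1.363 0.644 0.287
v 2.005 2.365 -0.922
v 2.091 0.552 0.053
v 1.968 2.642 -0.403
v 2.054 0.829 0.572
v 1.527 2.81 -0.051
v 1.612 0.998 0.924
v 0.939 2.771 -0.071
v 1.025 0.959 0.903
v 0.549 2.548 -0.453
v 0.635 0.735 0.522
v 0.586 2.271 -0.972
v 0.672 0.458 0.003
v 1.028 2.102 -1.324
v 1.113 0.29 -0.349
v 2.476 0.673 0.371
v 2.846 0.801 -0.209
v 4.194 0.256 0.529
v 3.824 0.127 1.109
v 2.855 1.157 0.037
v 4.203 0.612 0.775
v 2.72 1.328 0.411
v 4.067 0.783 1.149
v 2.491 1.248 0.769
v 3.838 0.703 1.507
v 2.257 0.949 0.976
v 3.604 0.404 1.714
v 2.106 0.544 0.951
v 3.454 -0.001 1.689
v 2.097 0.188 0.705
v 3.445 -0.357 1.443
v 2.233 0.017 0.331
v 3.58 -0.528 1.069
v 2.462 0.097 -0.027
v 3.809 -0.448 0.711
v 2.696 0.396 -0.234
v 4.043 -0.149 0.504
f 2 1 5
f 2 5 3
f 3 5 6
f 3 6 4
f 5 1 7
f 5 7 6
f 6 7 8
f 6 8 4
f 7 1 9
f 7 9 8
f 8 9 10
f 8 10 4
f 9 1 11
f 9 11 10
f 10 11 12
f 10 12 4
f 11 1 13
f 11 13 12
f 12 13 14
f 12 14 4
f 13 1 15
f 13 15 14
f 14 15 16
f 14 16 4
f 15 1 17
f 15 17 16
f 16 17 18
f 16 18 4
f 17 1 2
f 17 2 18
f 18 2 3
f 18 3 4
f 20 19 23
f 20 23 21
f 21 23 24
f 21 24 22
f 23 19 25
f 23 25 24
f 24 25 26
f 24 26 22
f 25 19 27
f 25 27 26
f 26 27 28
f 26 28 22
f 27 19 29
f 27 29 28
f 28 29 30
f 28 30 22
f 29 19 31
f 29 31 30
f 30 31 32
f 30 32 22
f 31 19 33
f 31 33 32
f 32 33 34
f 32 34 22
f 33 19 35
f 33 35 34
f 34 35 36
f 34 36 22
f 35 19 37
f 35 37 36
f 36 37 38
f 36 38 22
f 37 19 39
f 37 39 38
f 38 39 40
f 38 40 22
f 39 19 20
f 39 20 40
f 40 20 21
f 40 21 22

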